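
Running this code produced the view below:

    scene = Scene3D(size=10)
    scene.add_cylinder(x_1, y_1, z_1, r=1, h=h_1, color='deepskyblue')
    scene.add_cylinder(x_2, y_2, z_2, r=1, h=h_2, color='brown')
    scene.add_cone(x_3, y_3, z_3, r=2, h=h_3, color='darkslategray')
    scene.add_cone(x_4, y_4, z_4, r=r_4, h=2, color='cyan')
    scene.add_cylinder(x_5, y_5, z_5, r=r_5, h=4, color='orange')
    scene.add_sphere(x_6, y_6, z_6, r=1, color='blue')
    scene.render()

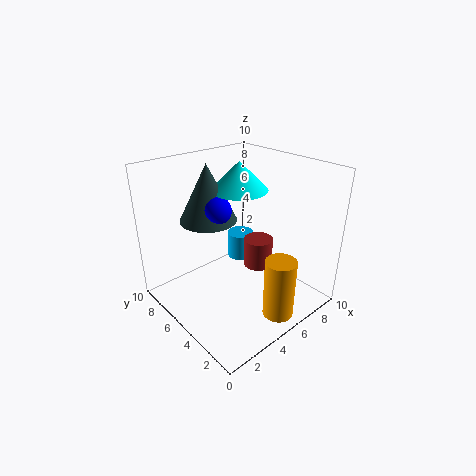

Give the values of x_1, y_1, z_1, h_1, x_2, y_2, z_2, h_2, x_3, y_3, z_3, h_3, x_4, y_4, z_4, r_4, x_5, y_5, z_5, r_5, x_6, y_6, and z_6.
x_1 = 7, y_1 = 7, z_1 = 2, h_1 = 2, x_2 = 6, y_2 = 4, z_2 = 3, h_2 = 2, x_3 = 4, y_3 = 7, z_3 = 6, h_3 = 4, x_4 = 6, y_4 = 6, z_4 = 8, r_4 = 2, x_5 = 5, y_5 = 1, z_5 = 1, r_5 = 1, x_6 = 4, y_6 = 6, z_6 = 7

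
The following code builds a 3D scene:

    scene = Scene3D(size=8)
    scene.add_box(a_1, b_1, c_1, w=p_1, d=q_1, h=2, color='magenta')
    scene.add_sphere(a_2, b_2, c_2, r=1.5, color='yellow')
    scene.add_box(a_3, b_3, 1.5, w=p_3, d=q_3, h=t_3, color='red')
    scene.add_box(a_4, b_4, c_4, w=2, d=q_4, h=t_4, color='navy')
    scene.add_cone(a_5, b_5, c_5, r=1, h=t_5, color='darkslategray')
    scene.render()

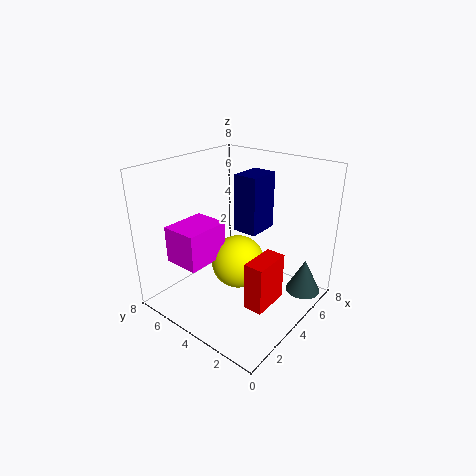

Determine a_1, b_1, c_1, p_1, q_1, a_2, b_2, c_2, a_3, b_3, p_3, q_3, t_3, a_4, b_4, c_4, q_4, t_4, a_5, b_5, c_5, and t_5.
a_1 = 1, b_1 = 4.5, c_1 = 3, p_1 = 2.5, q_1 = 2, a_2 = 4, b_2 = 4, c_2 = 2.5, a_3 = 2, b_3 = 1, p_3 = 2, q_3 = 1, t_3 = 2.5, a_4 = 5.5, b_4 = 4, c_4 = 3.5, q_4 = 1.5, t_4 = 3.5, a_5 = 6.5, b_5 = 1, c_5 = 0.5, t_5 = 2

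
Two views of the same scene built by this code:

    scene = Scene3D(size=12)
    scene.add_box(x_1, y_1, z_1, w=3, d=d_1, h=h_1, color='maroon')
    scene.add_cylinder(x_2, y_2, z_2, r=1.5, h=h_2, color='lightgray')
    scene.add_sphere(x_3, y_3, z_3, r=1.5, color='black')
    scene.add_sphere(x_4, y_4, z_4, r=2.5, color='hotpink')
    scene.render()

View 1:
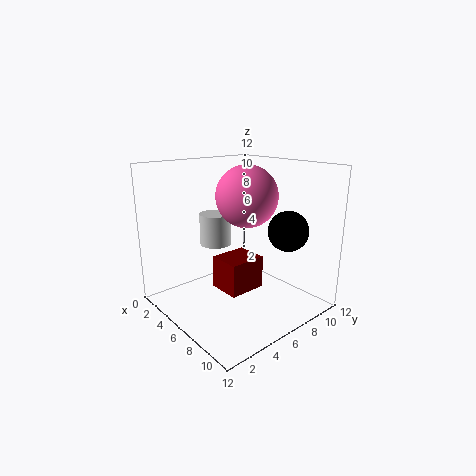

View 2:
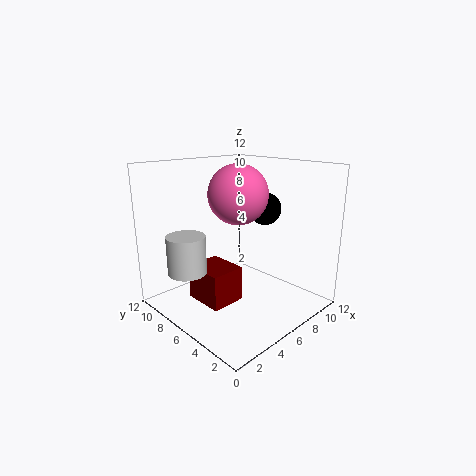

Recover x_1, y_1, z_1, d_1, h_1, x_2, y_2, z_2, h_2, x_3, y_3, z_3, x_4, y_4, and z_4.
x_1 = 3; y_1 = 5.5; z_1 = 0.5; d_1 = 3.5; h_1 = 3; x_2 = 1.5; y_2 = 7; z_2 = 4; h_2 = 3; x_3 = 10.5; y_3 = 7; z_3 = 7.5; x_4 = 6.5; y_4 = 6.5; z_4 = 9.5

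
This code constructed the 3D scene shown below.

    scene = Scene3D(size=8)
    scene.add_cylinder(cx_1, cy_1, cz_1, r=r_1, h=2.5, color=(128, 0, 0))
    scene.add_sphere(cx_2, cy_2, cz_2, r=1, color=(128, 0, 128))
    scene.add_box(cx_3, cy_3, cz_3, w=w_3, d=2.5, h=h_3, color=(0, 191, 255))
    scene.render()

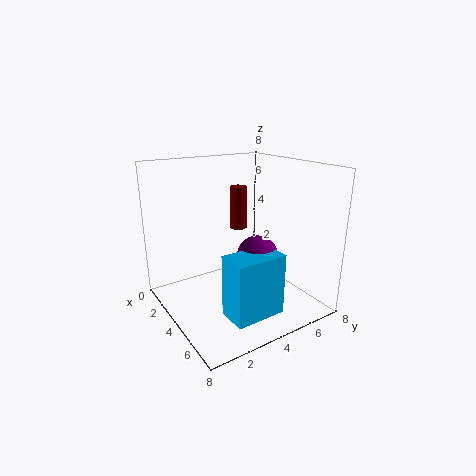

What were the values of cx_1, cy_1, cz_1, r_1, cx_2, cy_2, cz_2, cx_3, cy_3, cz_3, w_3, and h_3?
cx_1 = 2.5; cy_1 = 5; cz_1 = 4; r_1 = 0.5; cx_2 = 6.5; cy_2 = 3.5; cz_2 = 4; cx_3 = 6.5; cy_3 = 1.5; cz_3 = 1.5; w_3 = 1.5; h_3 = 3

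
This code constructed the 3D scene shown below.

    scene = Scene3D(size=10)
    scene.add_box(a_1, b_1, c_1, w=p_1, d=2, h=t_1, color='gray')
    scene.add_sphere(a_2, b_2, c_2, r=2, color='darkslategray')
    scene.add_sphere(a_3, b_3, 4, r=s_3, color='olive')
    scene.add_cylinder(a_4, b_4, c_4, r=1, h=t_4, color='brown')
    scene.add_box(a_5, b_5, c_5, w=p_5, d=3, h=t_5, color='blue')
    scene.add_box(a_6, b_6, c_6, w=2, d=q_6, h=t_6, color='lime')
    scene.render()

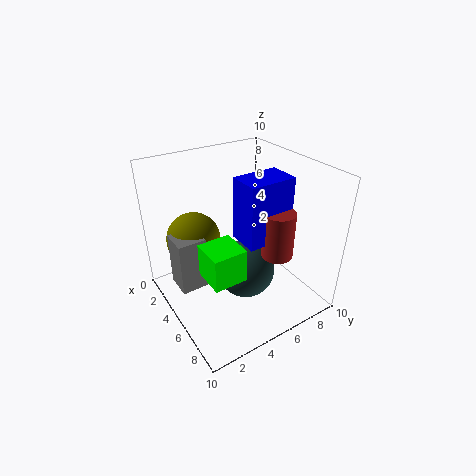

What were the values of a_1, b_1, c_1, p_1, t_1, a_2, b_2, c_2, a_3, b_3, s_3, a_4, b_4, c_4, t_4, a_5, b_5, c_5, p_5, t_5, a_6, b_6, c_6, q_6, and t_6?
a_1 = 2
b_1 = 1
c_1 = 1
p_1 = 2
t_1 = 4
a_2 = 6
b_2 = 5
c_2 = 3
a_3 = 2
b_3 = 3
s_3 = 2
a_4 = 8
b_4 = 6
c_4 = 5
t_4 = 3
a_5 = 6
b_5 = 4
c_5 = 6
p_5 = 2
t_5 = 4
a_6 = 7
b_6 = 1
c_6 = 5
q_6 = 2
t_6 = 2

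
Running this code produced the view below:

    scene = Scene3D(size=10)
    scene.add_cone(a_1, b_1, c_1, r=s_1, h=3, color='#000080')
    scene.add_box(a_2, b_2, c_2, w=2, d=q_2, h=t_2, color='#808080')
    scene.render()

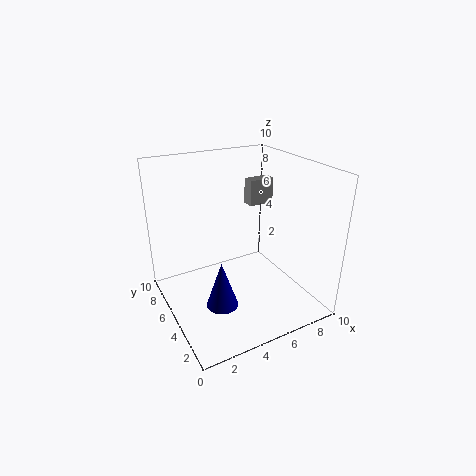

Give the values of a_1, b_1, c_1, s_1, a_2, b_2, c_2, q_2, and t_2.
a_1 = 2.5
b_1 = 2.5
c_1 = 2
s_1 = 1
a_2 = 7.5
b_2 = 7.5
c_2 = 6
q_2 = 1
t_2 = 2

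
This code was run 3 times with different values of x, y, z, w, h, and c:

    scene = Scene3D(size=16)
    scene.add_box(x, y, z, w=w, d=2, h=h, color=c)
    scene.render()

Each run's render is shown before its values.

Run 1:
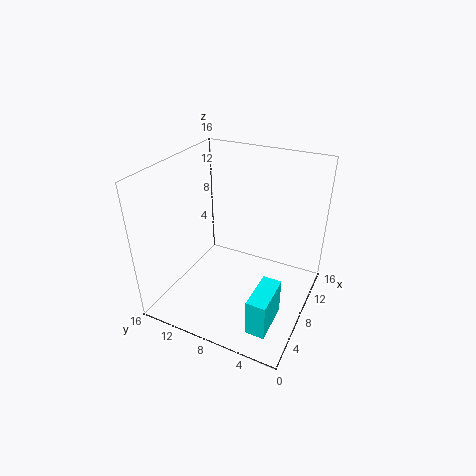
x = 1.5; y = 2; z = 1.5; w = 4.5; h = 4; c = 'cyan'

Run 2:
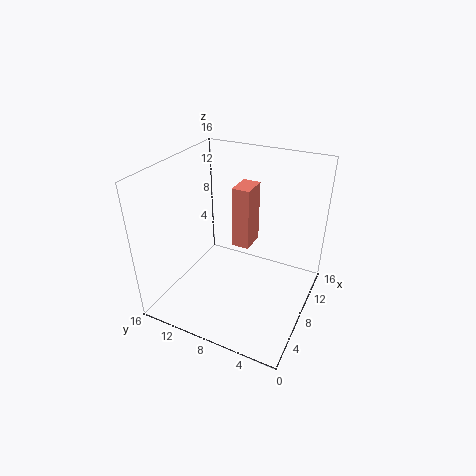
x = 8.5; y = 7; z = 6.5; w = 3; h = 7; c = 'salmon'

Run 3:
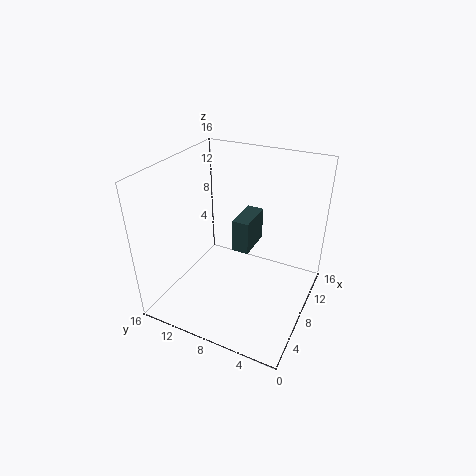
x = 9.5; y = 7.5; z = 5; w = 4.5; h = 4; c = 'darkslategray'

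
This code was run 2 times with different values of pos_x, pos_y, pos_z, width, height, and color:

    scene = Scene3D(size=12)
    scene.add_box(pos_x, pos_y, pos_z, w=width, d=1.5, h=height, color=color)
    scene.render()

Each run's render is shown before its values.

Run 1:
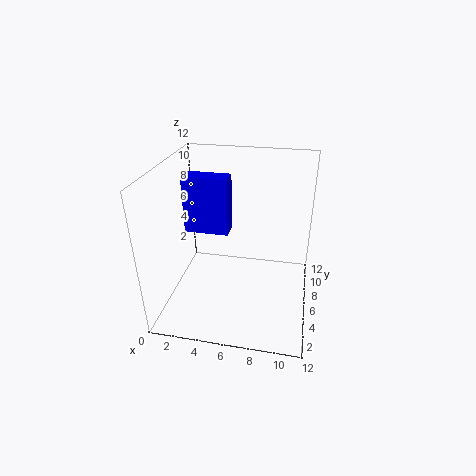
pos_x = 2
pos_y = 4.5
pos_z = 7
width = 3.5
height = 4.5
color = 'blue'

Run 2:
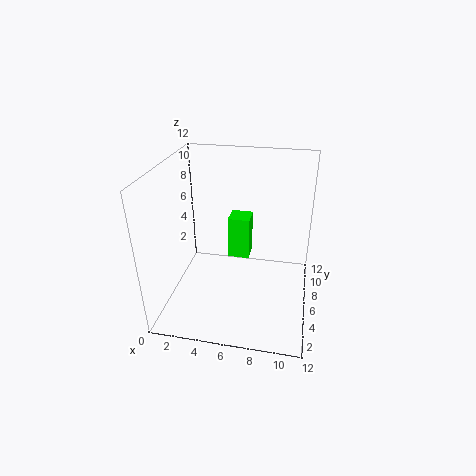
pos_x = 6
pos_y = 2.5
pos_z = 6.5
width = 1.5
height = 3
color = 'lime'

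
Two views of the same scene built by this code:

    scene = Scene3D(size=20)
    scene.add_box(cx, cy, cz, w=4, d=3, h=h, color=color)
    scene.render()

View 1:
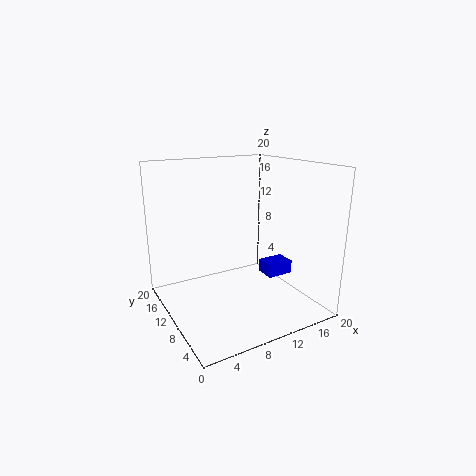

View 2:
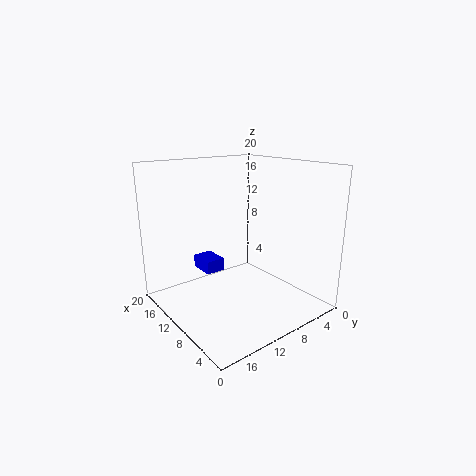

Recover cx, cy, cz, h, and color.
cx = 15; cy = 9; cz = 3; h = 2; color = 'blue'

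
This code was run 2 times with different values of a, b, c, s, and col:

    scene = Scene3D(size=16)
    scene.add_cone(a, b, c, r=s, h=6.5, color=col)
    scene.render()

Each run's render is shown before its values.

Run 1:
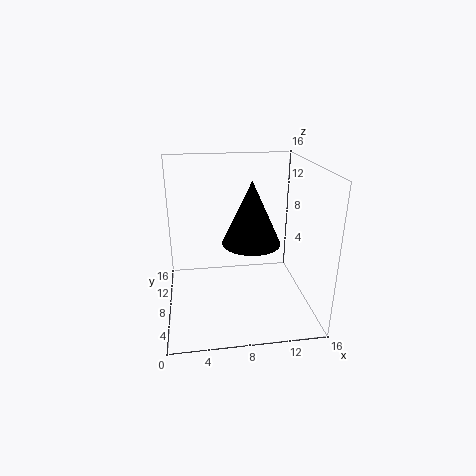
a = 9, b = 5.5, c = 8.5, s = 3, col = 'black'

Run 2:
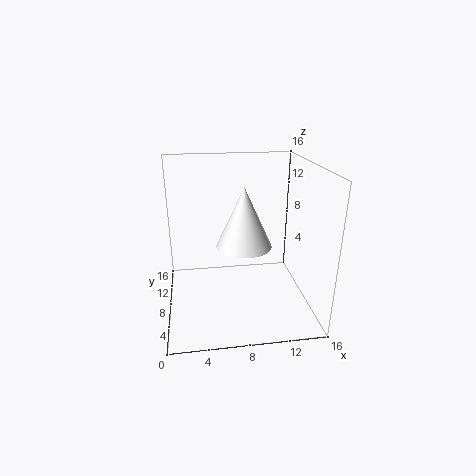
a = 8.5, b = 7, c = 7.5, s = 3, col = 'white'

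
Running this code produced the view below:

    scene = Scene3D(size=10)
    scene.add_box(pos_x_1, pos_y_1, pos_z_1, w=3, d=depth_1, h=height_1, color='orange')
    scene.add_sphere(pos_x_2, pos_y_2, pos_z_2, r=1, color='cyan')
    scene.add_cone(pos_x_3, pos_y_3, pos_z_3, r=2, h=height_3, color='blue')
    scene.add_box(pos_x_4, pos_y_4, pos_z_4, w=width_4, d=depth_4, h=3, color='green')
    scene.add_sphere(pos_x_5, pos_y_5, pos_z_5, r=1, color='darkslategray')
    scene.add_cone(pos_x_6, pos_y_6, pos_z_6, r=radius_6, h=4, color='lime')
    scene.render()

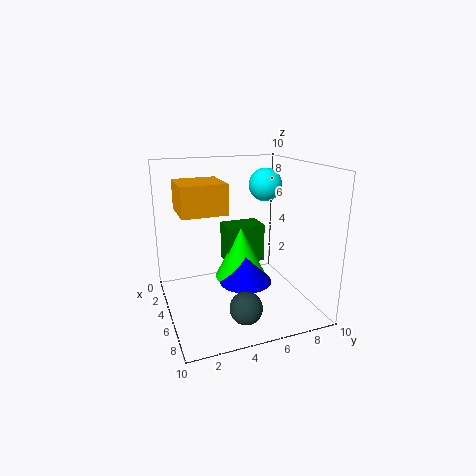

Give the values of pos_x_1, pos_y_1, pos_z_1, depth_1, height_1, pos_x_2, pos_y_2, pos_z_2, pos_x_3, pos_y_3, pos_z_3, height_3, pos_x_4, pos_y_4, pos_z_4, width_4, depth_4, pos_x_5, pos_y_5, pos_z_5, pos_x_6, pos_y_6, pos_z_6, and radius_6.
pos_x_1 = 3; pos_y_1 = 1; pos_z_1 = 7; depth_1 = 3; height_1 = 2; pos_x_2 = 7; pos_y_2 = 6; pos_z_2 = 9; pos_x_3 = 4; pos_y_3 = 6; pos_z_3 = 1; height_3 = 2; pos_x_4 = 1; pos_y_4 = 5; pos_z_4 = 2; width_4 = 2; depth_4 = 3; pos_x_5 = 9; pos_y_5 = 4; pos_z_5 = 2; pos_x_6 = 3; pos_y_6 = 6; pos_z_6 = 1; radius_6 = 2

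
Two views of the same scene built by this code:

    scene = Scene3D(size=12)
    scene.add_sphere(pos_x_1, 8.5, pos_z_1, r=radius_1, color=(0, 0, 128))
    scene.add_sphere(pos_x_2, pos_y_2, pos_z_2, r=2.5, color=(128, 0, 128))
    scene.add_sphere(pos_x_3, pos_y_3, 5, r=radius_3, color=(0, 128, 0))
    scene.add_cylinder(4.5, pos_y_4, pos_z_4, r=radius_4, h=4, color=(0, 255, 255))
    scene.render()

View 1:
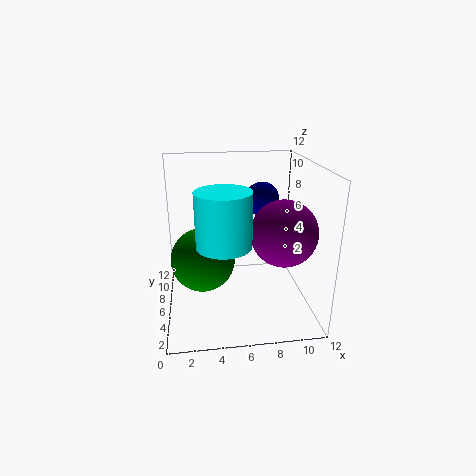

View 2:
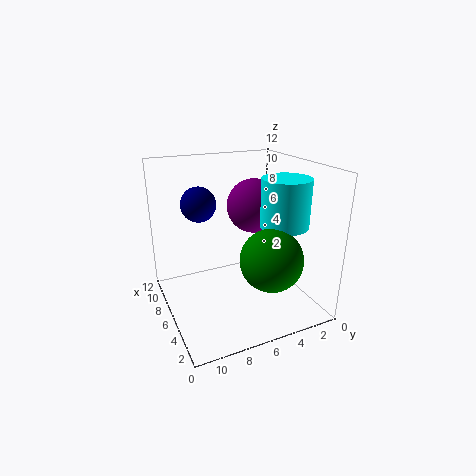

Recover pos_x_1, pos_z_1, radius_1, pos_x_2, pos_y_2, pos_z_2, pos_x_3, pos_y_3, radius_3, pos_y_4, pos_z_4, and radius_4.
pos_x_1 = 8.5; pos_z_1 = 8.5; radius_1 = 1.5; pos_x_2 = 9; pos_y_2 = 3; pos_z_2 = 7.5; pos_x_3 = 3; pos_y_3 = 4.5; radius_3 = 2.5; pos_y_4 = 2.5; pos_z_4 = 7; radius_4 = 2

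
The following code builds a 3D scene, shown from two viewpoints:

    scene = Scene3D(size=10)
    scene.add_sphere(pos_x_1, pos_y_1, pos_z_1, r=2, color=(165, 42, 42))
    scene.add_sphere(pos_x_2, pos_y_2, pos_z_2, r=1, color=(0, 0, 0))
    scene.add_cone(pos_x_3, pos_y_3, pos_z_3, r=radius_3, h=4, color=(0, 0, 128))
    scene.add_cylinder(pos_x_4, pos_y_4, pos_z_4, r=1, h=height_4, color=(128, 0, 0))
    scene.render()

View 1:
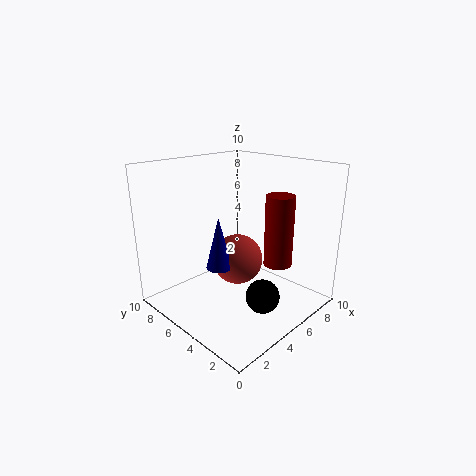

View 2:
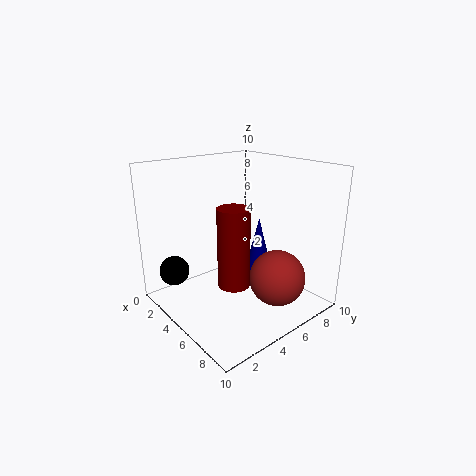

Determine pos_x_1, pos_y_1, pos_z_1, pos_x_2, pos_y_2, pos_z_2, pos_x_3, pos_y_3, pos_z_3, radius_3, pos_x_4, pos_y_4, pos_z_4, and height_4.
pos_x_1 = 7
pos_y_1 = 7
pos_z_1 = 2
pos_x_2 = 3
pos_y_2 = 1
pos_z_2 = 3
pos_x_3 = 5
pos_y_3 = 7
pos_z_3 = 2
radius_3 = 1
pos_x_4 = 7
pos_y_4 = 3
pos_z_4 = 3
height_4 = 5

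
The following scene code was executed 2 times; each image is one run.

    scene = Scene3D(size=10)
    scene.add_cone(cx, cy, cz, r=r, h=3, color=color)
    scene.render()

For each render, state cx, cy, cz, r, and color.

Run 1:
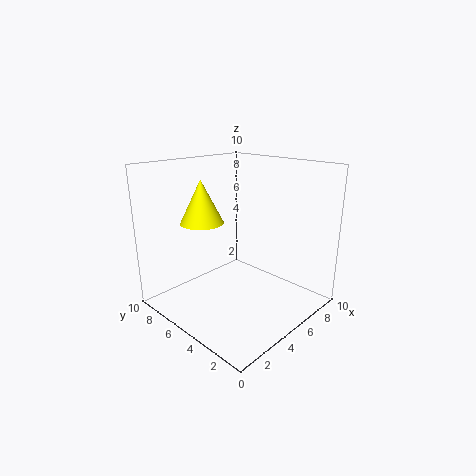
cx = 3.5
cy = 7
cz = 6
r = 1.5
color = 'yellow'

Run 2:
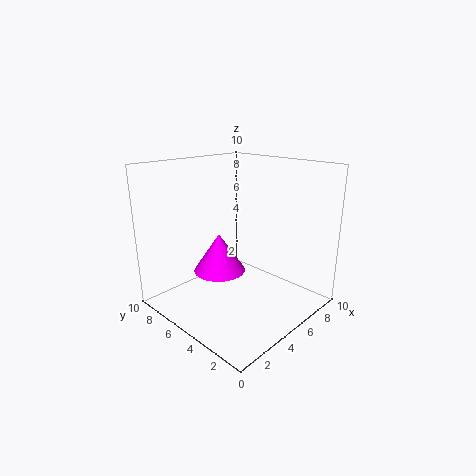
cx = 5.5
cy = 7.5
cz = 1.5
r = 2
color = 'magenta'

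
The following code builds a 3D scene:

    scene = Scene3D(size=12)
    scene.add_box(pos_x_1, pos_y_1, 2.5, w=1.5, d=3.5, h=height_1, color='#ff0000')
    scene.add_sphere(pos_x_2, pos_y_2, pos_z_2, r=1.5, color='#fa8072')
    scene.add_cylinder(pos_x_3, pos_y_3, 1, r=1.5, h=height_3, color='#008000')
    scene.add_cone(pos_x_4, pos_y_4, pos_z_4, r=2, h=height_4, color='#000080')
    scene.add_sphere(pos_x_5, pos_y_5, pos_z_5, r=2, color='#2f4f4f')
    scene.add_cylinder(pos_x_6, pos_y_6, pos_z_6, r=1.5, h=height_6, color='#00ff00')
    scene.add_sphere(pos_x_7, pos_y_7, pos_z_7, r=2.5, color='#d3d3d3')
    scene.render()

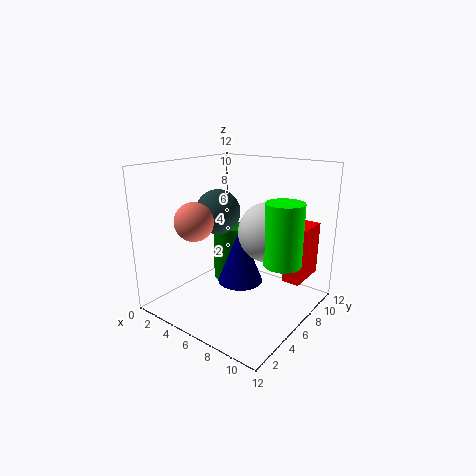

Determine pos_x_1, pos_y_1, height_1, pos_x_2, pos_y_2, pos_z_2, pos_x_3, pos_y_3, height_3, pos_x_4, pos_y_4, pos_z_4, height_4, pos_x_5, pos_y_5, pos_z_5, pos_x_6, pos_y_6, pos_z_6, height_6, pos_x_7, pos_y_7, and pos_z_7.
pos_x_1 = 9.5; pos_y_1 = 7.5; height_1 = 4.5; pos_x_2 = 4.5; pos_y_2 = 2.5; pos_z_2 = 8; pos_x_3 = 3.5; pos_y_3 = 8; height_3 = 5; pos_x_4 = 5.5; pos_y_4 = 7; pos_z_4 = 1.5; height_4 = 5; pos_x_5 = 3; pos_y_5 = 7; pos_z_5 = 7.5; pos_x_6 = 10; pos_y_6 = 6.5; pos_z_6 = 4.5; height_6 = 5; pos_x_7 = 8; pos_y_7 = 7.5; pos_z_7 = 6.5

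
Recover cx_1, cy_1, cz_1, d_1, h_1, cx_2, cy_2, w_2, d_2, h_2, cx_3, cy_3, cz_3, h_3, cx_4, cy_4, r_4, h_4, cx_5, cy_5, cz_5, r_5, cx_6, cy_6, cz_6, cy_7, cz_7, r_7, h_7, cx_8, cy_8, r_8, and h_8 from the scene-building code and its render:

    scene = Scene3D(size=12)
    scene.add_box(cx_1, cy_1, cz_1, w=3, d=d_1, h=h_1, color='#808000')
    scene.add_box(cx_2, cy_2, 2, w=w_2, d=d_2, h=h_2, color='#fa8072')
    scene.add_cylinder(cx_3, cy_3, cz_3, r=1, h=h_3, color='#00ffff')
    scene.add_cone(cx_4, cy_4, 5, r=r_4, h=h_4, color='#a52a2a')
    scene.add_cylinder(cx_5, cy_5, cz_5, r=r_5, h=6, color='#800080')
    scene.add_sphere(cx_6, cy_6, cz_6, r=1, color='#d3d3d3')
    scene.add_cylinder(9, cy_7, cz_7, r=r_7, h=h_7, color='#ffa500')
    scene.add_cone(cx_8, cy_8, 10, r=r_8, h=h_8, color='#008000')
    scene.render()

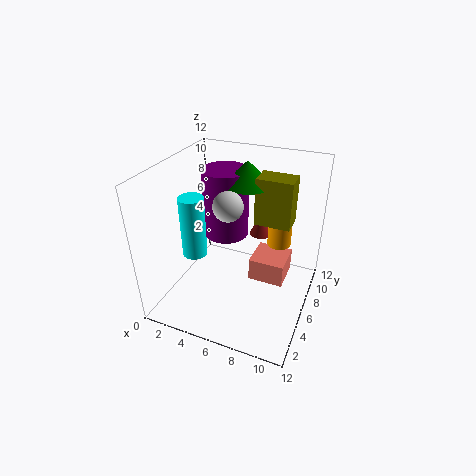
cx_1 = 7; cy_1 = 7; cz_1 = 7; d_1 = 2; h_1 = 4; cx_2 = 7; cy_2 = 6; w_2 = 3; d_2 = 3; h_2 = 2; cx_3 = 3; cy_3 = 4; cz_3 = 5; h_3 = 5; cx_4 = 7; cy_4 = 9; r_4 = 1; h_4 = 2; cx_5 = 4; cy_5 = 8; cz_5 = 5; r_5 = 2; cx_6 = 7; cy_6 = 2; cz_6 = 11; cy_7 = 8; cz_7 = 5; r_7 = 1; h_7 = 4; cx_8 = 6; cy_8 = 8; r_8 = 2; h_8 = 2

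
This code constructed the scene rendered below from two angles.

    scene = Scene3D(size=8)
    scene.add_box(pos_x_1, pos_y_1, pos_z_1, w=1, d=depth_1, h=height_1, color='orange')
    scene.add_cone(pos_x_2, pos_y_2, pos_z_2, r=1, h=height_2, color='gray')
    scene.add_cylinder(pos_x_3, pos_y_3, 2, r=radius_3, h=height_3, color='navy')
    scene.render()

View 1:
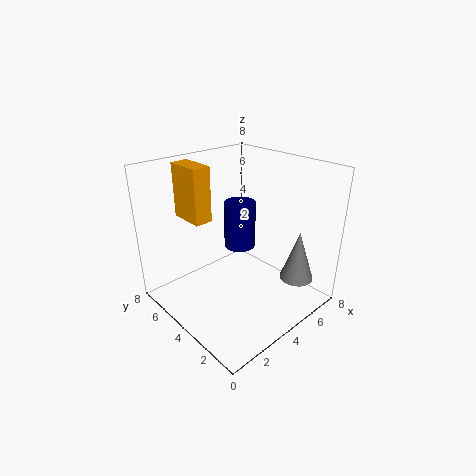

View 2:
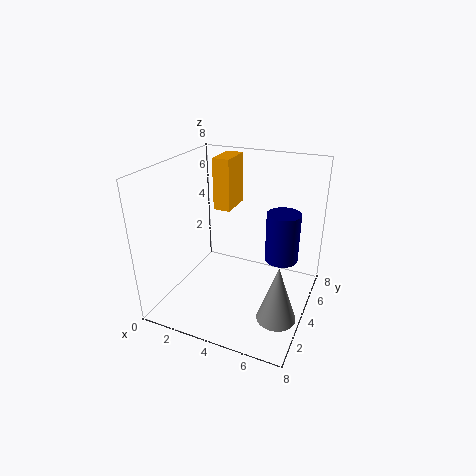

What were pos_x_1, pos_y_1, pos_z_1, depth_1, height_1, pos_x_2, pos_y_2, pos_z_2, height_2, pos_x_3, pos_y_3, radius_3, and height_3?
pos_x_1 = 2
pos_y_1 = 5
pos_z_1 = 5
depth_1 = 2
height_1 = 3
pos_x_2 = 7
pos_y_2 = 2
pos_z_2 = 1
height_2 = 3
pos_x_3 = 6
pos_y_3 = 6
radius_3 = 1
height_3 = 3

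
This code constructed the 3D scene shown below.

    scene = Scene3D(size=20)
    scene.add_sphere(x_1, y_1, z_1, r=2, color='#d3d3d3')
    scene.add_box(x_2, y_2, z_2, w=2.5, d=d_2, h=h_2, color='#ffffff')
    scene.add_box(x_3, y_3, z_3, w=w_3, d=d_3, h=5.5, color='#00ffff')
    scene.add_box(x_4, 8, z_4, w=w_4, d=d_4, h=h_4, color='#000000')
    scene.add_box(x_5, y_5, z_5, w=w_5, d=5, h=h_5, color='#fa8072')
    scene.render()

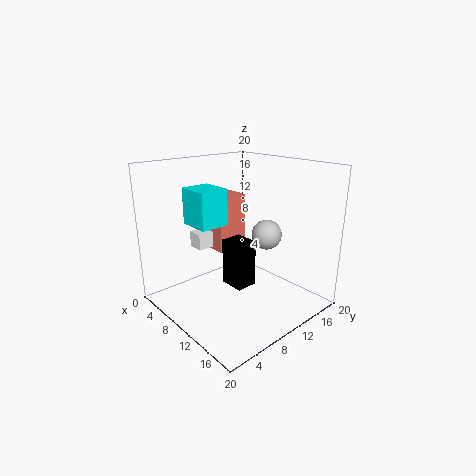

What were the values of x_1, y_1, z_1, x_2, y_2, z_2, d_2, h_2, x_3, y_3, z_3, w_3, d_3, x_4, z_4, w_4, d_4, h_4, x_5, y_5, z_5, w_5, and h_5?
x_1 = 13.5, y_1 = 12, z_1 = 11, x_2 = 1, y_2 = 8, z_2 = 6.5, d_2 = 6, h_2 = 2.5, x_3 = 1, y_3 = 7, z_3 = 10.5, w_3 = 5, d_3 = 4.5, x_4 = 9, z_4 = 3.5, w_4 = 3.5, d_4 = 3, h_4 = 6.5, x_5 = 1, y_5 = 10.5, z_5 = 6, w_5 = 4.5, h_5 = 8.5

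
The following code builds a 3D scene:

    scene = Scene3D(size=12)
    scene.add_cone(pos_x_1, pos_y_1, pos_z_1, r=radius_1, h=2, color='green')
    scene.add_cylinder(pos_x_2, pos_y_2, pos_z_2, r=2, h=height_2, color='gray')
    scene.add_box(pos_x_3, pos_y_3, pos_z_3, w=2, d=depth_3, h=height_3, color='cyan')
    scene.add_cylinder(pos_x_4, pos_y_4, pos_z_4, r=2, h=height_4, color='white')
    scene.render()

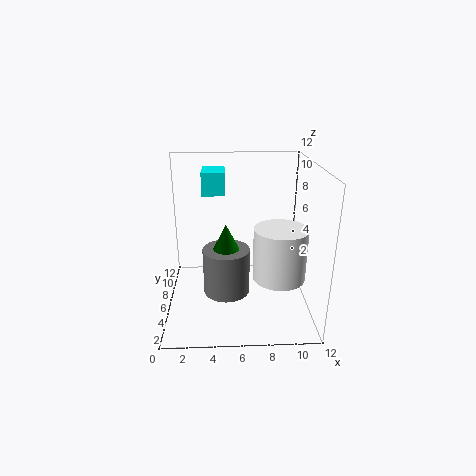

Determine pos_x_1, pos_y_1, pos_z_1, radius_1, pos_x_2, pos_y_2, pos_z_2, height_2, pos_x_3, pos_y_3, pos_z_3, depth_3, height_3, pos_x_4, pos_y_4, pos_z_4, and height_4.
pos_x_1 = 5
pos_y_1 = 4
pos_z_1 = 6
radius_1 = 1
pos_x_2 = 5
pos_y_2 = 6
pos_z_2 = 1
height_2 = 4
pos_x_3 = 3
pos_y_3 = 8
pos_z_3 = 9
depth_3 = 3
height_3 = 2
pos_x_4 = 9
pos_y_4 = 3
pos_z_4 = 4
height_4 = 4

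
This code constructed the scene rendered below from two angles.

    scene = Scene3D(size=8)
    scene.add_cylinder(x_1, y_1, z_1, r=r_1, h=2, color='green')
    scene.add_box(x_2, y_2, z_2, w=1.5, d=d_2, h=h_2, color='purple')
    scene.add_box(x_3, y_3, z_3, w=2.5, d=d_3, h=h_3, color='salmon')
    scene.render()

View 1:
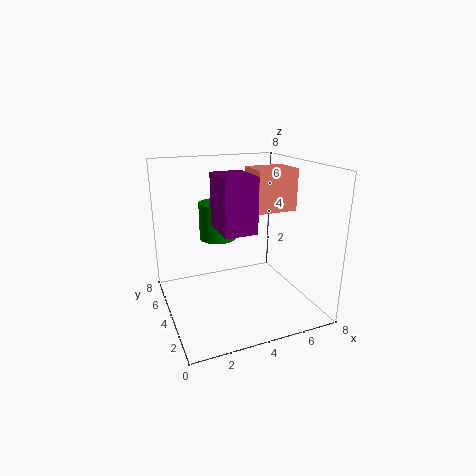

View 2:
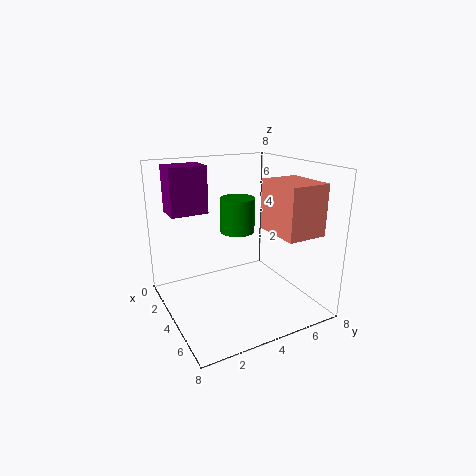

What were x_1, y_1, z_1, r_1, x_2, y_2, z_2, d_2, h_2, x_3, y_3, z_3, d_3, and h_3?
x_1 = 3, y_1 = 4.5, z_1 = 4, r_1 = 1, x_2 = 2, y_2 = 0.5, z_2 = 5.5, d_2 = 2, h_2 = 2.5, x_3 = 5.5, y_3 = 4.5, z_3 = 5, d_3 = 2, h_3 = 2.5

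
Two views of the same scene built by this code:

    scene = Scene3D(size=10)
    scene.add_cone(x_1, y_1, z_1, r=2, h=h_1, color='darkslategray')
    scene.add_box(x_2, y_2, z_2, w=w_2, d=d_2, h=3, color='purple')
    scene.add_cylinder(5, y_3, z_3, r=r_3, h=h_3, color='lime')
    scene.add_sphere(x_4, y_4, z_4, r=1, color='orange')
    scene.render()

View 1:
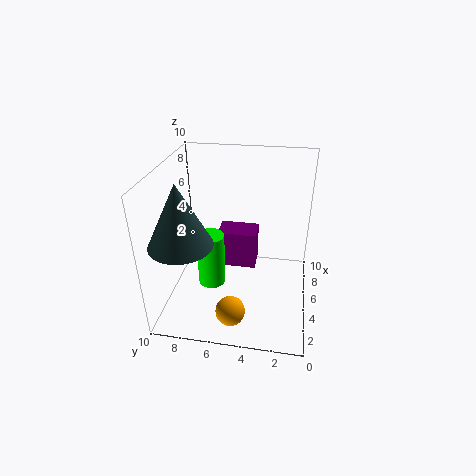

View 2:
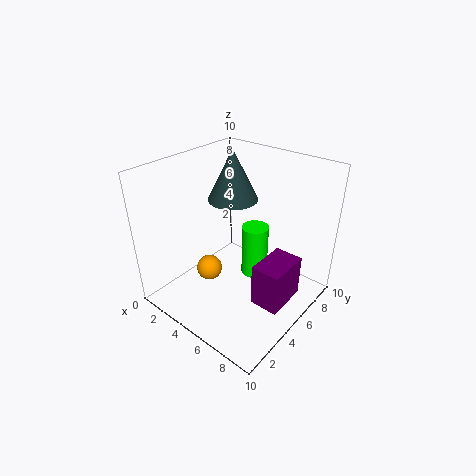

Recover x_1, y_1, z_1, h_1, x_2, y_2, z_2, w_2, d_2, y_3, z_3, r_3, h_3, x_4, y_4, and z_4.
x_1 = 2
y_1 = 8
z_1 = 6
h_1 = 4
x_2 = 7
y_2 = 4
z_2 = 1
w_2 = 2
d_2 = 3
y_3 = 7
z_3 = 1
r_3 = 1
h_3 = 4
x_4 = 2
y_4 = 5
z_4 = 1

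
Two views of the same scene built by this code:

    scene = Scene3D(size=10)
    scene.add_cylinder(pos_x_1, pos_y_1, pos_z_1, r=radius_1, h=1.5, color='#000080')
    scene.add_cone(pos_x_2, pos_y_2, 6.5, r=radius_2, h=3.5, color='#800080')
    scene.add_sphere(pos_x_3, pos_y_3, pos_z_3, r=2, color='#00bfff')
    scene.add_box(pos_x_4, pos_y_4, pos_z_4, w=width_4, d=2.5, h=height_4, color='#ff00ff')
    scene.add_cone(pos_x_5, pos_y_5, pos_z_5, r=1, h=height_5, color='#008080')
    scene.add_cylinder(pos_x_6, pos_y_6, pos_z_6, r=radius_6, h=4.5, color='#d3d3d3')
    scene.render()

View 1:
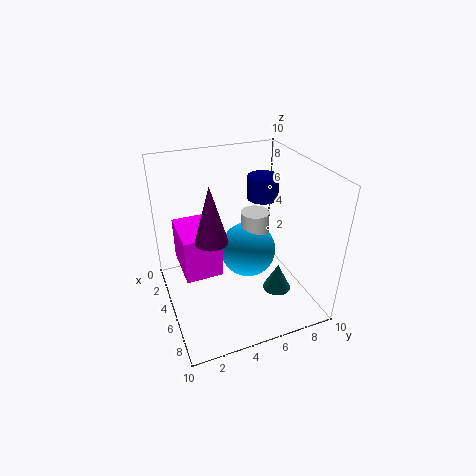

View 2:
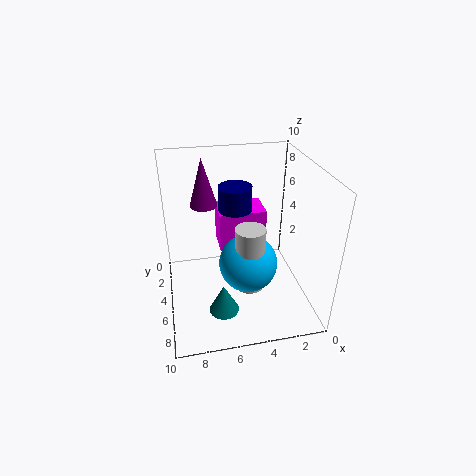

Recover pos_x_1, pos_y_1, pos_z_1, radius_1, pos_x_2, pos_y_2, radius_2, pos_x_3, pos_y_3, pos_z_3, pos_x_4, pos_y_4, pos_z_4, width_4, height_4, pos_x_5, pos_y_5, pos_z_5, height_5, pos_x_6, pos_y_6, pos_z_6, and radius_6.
pos_x_1 = 5.5
pos_y_1 = 6.5
pos_z_1 = 8
radius_1 = 1
pos_x_2 = 7
pos_y_2 = 2.5
radius_2 = 1
pos_x_3 = 4.5
pos_y_3 = 6
pos_z_3 = 3.5
pos_x_4 = 2.5
pos_y_4 = 1
pos_z_4 = 3
width_4 = 3.5
height_4 = 3
pos_x_5 = 6.5
pos_y_5 = 7.5
pos_z_5 = 1
height_5 = 2
pos_x_6 = 4.5
pos_y_6 = 6.5
pos_z_6 = 2
radius_6 = 1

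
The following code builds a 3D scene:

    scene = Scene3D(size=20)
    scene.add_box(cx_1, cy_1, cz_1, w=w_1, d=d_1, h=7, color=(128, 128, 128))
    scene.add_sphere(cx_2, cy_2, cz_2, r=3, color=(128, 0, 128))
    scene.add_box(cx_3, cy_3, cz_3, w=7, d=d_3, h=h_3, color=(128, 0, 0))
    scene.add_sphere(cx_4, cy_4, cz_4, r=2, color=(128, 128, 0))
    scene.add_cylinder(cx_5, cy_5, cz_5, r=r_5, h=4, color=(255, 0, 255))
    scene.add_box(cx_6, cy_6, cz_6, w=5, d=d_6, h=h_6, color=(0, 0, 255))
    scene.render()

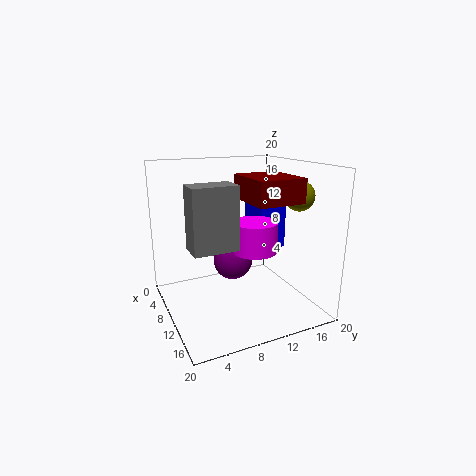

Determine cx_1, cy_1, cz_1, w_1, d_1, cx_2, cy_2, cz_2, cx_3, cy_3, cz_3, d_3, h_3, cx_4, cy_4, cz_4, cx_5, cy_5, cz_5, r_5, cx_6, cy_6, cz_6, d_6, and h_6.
cx_1 = 16
cy_1 = 1
cz_1 = 12
w_1 = 3
d_1 = 5
cx_2 = 6
cy_2 = 11
cz_2 = 5
cx_3 = 11
cy_3 = 9
cz_3 = 16
d_3 = 6
h_3 = 3
cx_4 = 14
cy_4 = 17
cz_4 = 16
cx_5 = 13
cy_5 = 11
cz_5 = 9
r_5 = 3
cx_6 = 6
cy_6 = 13
cz_6 = 8
d_6 = 4
h_6 = 6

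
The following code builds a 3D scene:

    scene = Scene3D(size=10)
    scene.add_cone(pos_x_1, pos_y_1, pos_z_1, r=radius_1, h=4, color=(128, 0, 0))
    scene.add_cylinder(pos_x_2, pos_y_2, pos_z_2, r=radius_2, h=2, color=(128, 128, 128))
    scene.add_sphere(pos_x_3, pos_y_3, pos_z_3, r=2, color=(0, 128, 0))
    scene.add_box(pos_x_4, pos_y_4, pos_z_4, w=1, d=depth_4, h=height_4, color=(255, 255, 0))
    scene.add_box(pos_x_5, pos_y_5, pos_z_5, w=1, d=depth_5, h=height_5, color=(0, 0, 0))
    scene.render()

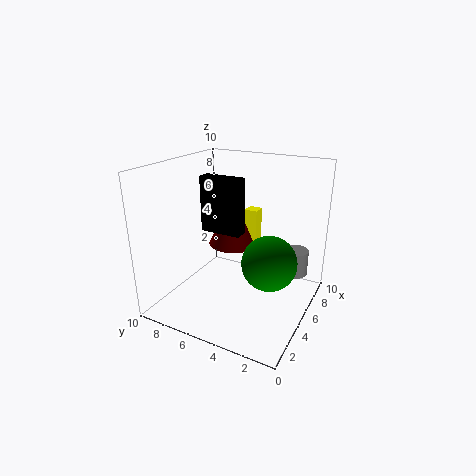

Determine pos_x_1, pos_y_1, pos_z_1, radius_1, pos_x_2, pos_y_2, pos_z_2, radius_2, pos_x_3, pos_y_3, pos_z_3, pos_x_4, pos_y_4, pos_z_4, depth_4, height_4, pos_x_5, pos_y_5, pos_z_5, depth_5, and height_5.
pos_x_1 = 8; pos_y_1 = 7; pos_z_1 = 3; radius_1 = 2; pos_x_2 = 9; pos_y_2 = 2; pos_z_2 = 1; radius_2 = 1; pos_x_3 = 6; pos_y_3 = 3; pos_z_3 = 3; pos_x_4 = 8; pos_y_4 = 5; pos_z_4 = 3; depth_4 = 1; height_4 = 3; pos_x_5 = 5; pos_y_5 = 5; pos_z_5 = 5; depth_5 = 3; height_5 = 4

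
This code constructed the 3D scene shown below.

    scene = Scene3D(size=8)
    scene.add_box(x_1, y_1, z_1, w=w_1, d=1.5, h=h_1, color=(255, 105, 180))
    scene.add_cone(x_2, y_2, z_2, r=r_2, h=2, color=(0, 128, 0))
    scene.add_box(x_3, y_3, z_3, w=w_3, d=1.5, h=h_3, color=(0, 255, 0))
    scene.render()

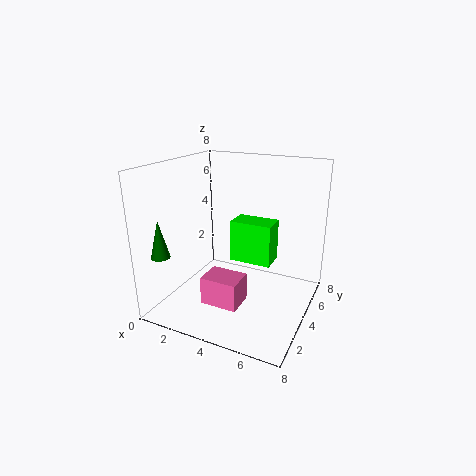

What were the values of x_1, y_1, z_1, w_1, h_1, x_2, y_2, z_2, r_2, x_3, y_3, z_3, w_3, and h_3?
x_1 = 3, y_1 = 1.5, z_1 = 1, w_1 = 2, h_1 = 1.5, x_2 = 1, y_2 = 1, z_2 = 3.5, r_2 = 0.5, x_3 = 3, y_3 = 5, z_3 = 2, w_3 = 2.5, h_3 = 2.5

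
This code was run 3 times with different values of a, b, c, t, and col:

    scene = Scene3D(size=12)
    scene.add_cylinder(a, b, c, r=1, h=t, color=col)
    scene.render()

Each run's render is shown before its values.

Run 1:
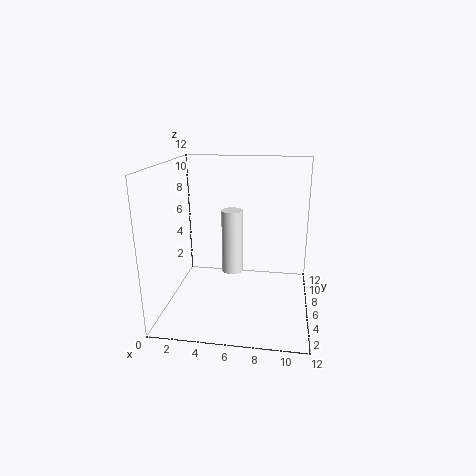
a = 5
b = 9
c = 1.5
t = 6
col = 'white'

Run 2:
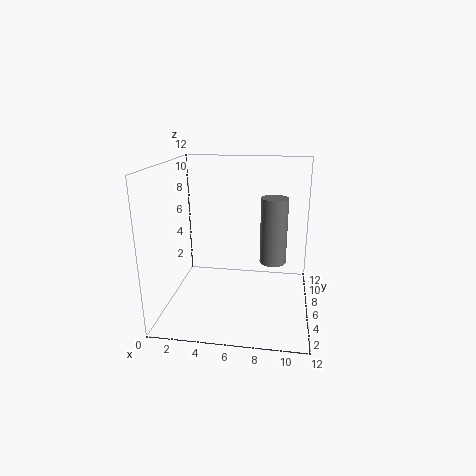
a = 9
b = 4
c = 5
t = 5
col = 'gray'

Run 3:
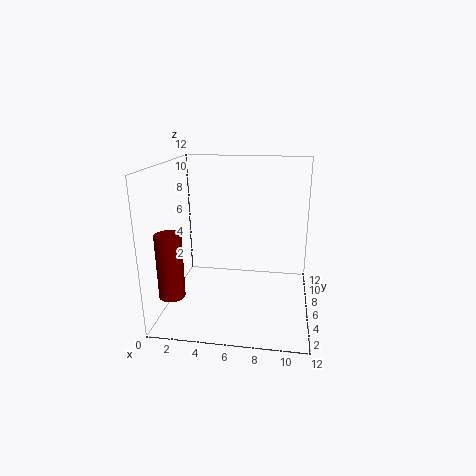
a = 1.5
b = 2
c = 2.5
t = 5
col = 'maroon'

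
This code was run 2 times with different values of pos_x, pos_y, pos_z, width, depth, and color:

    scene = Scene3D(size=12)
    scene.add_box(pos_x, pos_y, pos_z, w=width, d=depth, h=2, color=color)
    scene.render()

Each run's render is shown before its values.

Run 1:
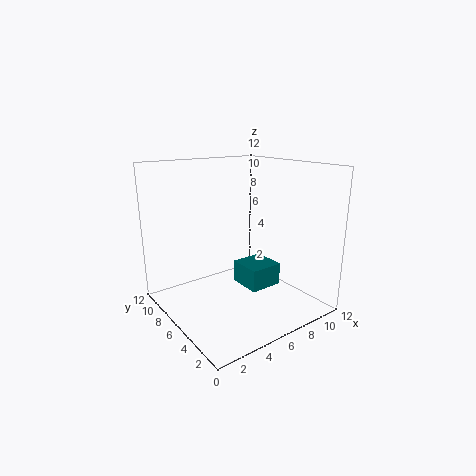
pos_x = 7
pos_y = 5
pos_z = 1
width = 3
depth = 3
color = 'teal'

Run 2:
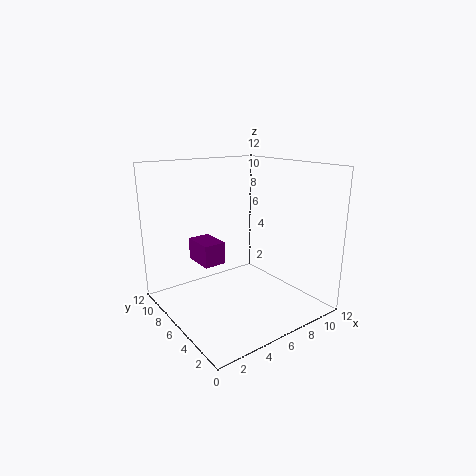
pos_x = 4
pos_y = 8
pos_z = 3
width = 2
depth = 3
color = 'purple'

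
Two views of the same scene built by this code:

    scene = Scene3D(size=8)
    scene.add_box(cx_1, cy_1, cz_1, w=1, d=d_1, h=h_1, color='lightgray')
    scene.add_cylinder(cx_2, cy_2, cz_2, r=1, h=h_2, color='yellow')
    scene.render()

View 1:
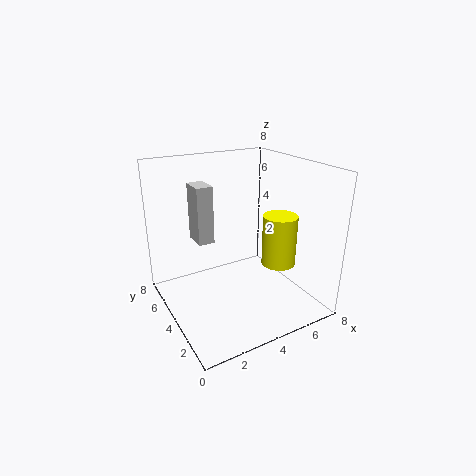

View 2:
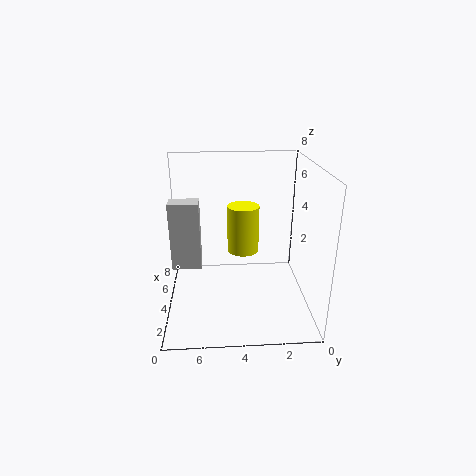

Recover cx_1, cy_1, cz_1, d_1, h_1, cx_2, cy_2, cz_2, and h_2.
cx_1 = 2.5; cy_1 = 6; cz_1 = 3; d_1 = 1.5; h_1 = 3.5; cx_2 = 6.5; cy_2 = 3.5; cz_2 = 2; h_2 = 3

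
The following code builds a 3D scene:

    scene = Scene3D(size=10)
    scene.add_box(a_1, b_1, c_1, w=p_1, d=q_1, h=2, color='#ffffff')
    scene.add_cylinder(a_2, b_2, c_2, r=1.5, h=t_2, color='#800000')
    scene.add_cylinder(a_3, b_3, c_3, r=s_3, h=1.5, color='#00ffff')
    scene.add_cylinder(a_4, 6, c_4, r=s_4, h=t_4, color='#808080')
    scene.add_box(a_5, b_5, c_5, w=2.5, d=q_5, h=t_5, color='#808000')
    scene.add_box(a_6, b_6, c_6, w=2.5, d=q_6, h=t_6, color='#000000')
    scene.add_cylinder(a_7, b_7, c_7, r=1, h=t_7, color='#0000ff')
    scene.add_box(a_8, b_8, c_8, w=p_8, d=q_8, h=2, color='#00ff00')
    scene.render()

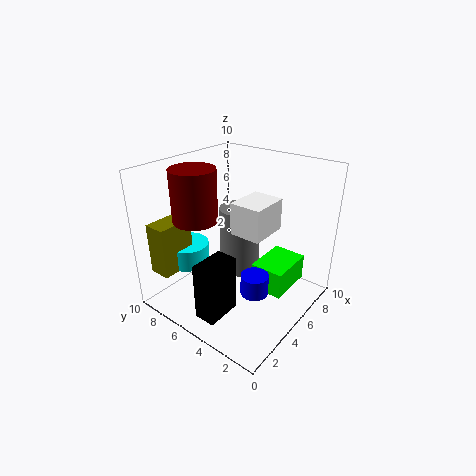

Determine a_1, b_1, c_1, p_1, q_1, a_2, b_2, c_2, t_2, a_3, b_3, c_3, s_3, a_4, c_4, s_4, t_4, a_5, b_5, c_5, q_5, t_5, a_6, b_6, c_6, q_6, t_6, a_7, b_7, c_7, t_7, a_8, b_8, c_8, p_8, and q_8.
a_1 = 3
b_1 = 2
c_1 = 6.5
p_1 = 2.5
q_1 = 2
a_2 = 3
b_2 = 7
c_2 = 6.5
t_2 = 3.5
a_3 = 3
b_3 = 8
c_3 = 3
s_3 = 1.5
a_4 = 6.5
c_4 = 1.5
s_4 = 1.5
t_4 = 5
a_5 = 0.5
b_5 = 7.5
c_5 = 3
q_5 = 1.5
t_5 = 3.5
a_6 = 1
b_6 = 4
c_6 = 0.5
q_6 = 1.5
t_6 = 4
a_7 = 5
b_7 = 3.5
c_7 = 1
t_7 = 1.5
a_8 = 6
b_8 = 2
c_8 = 0.5
p_8 = 3.5
q_8 = 2.5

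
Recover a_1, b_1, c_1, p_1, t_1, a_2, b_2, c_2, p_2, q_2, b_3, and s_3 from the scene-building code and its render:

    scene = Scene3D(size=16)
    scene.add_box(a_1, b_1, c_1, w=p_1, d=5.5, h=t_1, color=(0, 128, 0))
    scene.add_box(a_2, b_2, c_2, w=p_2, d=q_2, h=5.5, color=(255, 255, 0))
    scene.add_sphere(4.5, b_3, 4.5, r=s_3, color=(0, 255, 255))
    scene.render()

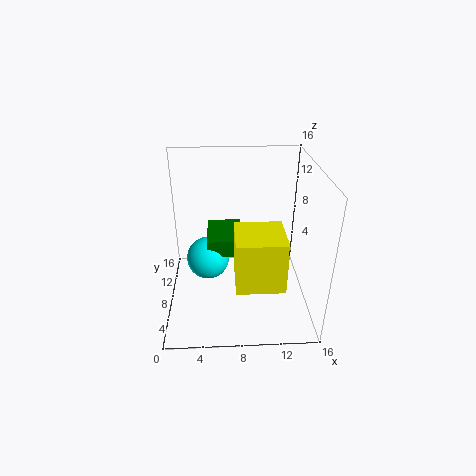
a_1 = 4.5
b_1 = 8
c_1 = 5.5
p_1 = 4
t_1 = 2
a_2 = 7.5
b_2 = 2
c_2 = 5
p_2 = 5
q_2 = 5
b_3 = 9.5
s_3 = 2.5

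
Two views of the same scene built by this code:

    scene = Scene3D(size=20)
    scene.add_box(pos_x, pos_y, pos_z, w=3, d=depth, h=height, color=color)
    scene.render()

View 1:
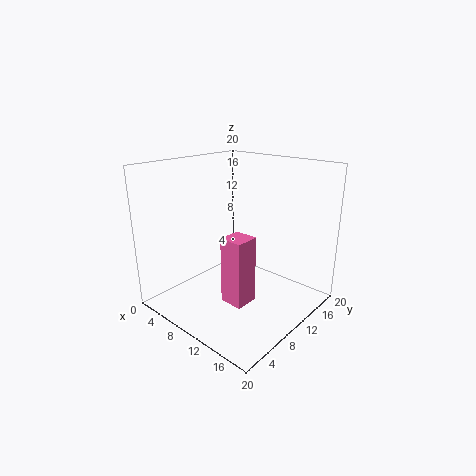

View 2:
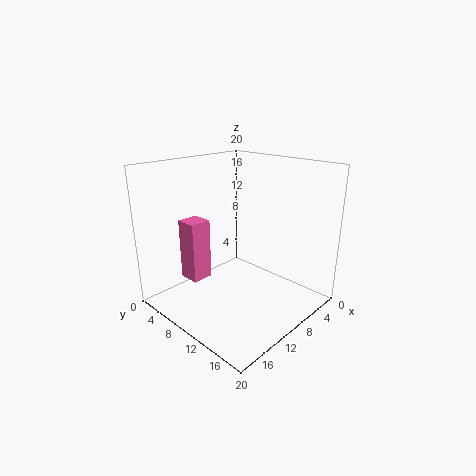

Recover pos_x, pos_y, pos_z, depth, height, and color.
pos_x = 12.5; pos_y = 4; pos_z = 4; depth = 3; height = 8.5; color = 'hotpink'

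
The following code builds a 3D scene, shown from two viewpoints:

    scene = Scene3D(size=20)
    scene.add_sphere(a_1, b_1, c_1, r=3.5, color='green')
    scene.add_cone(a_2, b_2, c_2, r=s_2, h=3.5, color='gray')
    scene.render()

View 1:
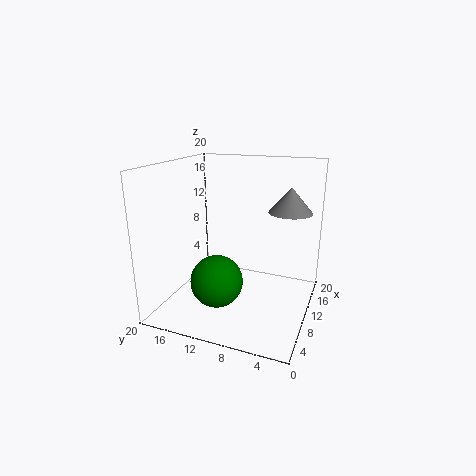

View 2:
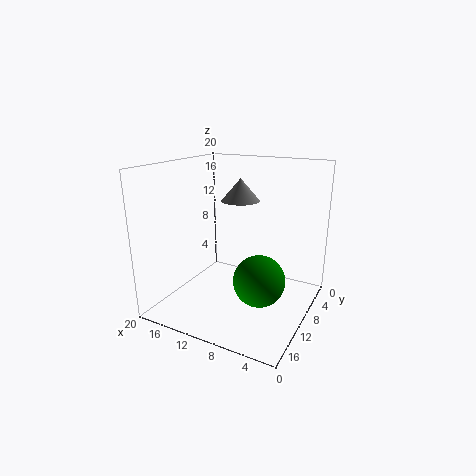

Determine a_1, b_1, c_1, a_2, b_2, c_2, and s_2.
a_1 = 6, b_1 = 11.5, c_1 = 5, a_2 = 13, b_2 = 3.5, c_2 = 13.5, s_2 = 3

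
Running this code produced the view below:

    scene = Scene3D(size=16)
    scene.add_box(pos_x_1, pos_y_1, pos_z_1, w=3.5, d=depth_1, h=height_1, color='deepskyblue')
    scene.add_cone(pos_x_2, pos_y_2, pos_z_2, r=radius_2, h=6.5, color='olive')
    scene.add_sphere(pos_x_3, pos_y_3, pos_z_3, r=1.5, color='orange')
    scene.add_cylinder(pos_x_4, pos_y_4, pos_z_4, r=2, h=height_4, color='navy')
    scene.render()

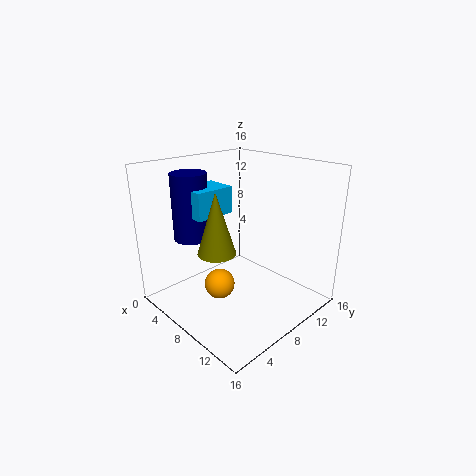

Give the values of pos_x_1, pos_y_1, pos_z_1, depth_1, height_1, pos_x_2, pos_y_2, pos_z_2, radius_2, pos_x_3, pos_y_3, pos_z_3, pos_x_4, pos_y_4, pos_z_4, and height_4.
pos_x_1 = 3; pos_y_1 = 4; pos_z_1 = 10.5; depth_1 = 4.5; height_1 = 3; pos_x_2 = 8.5; pos_y_2 = 4.5; pos_z_2 = 7.5; radius_2 = 2; pos_x_3 = 10; pos_y_3 = 3.5; pos_z_3 = 5; pos_x_4 = 3.5; pos_y_4 = 5; pos_z_4 = 7.5; height_4 = 7.5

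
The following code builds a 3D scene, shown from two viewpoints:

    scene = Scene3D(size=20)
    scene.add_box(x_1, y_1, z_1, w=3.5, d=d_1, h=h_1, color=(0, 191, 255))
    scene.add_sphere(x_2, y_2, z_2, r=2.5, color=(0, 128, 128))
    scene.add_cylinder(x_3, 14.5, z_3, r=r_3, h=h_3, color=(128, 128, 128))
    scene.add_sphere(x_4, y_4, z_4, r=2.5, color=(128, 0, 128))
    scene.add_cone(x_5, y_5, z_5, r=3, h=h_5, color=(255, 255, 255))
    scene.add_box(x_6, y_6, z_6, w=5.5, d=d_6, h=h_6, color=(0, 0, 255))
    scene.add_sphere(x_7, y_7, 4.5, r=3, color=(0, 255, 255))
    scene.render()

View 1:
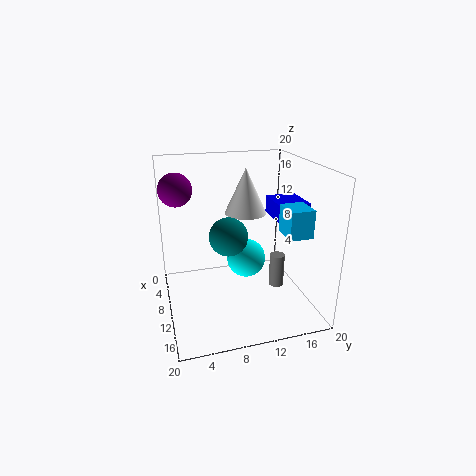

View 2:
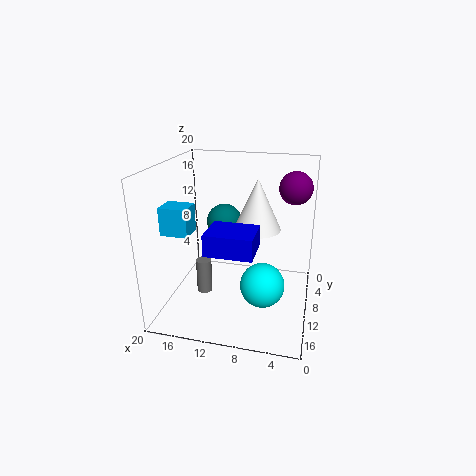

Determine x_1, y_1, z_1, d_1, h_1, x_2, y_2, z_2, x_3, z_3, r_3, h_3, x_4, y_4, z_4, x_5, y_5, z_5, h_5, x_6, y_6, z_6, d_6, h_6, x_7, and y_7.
x_1 = 14.5
y_1 = 14
z_1 = 12.5
d_1 = 3
h_1 = 3.5
x_2 = 12.5
y_2 = 8
z_2 = 11.5
x_3 = 13.5
z_3 = 4
r_3 = 1
h_3 = 4.5
x_4 = 3
y_4 = 2.5
z_4 = 15.5
x_5 = 7
y_5 = 12
z_5 = 12.5
h_5 = 6.5
x_6 = 6
y_6 = 15.5
z_6 = 12
d_6 = 4.5
h_6 = 2.5
x_7 = 6
y_7 = 12.5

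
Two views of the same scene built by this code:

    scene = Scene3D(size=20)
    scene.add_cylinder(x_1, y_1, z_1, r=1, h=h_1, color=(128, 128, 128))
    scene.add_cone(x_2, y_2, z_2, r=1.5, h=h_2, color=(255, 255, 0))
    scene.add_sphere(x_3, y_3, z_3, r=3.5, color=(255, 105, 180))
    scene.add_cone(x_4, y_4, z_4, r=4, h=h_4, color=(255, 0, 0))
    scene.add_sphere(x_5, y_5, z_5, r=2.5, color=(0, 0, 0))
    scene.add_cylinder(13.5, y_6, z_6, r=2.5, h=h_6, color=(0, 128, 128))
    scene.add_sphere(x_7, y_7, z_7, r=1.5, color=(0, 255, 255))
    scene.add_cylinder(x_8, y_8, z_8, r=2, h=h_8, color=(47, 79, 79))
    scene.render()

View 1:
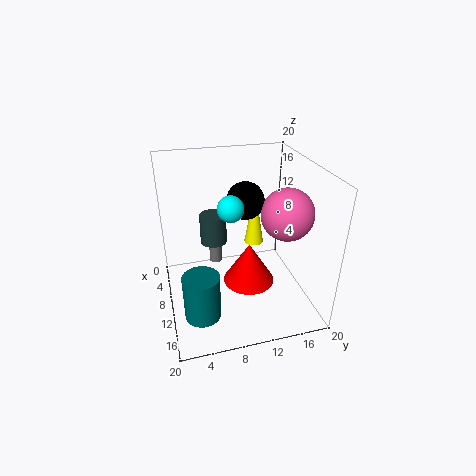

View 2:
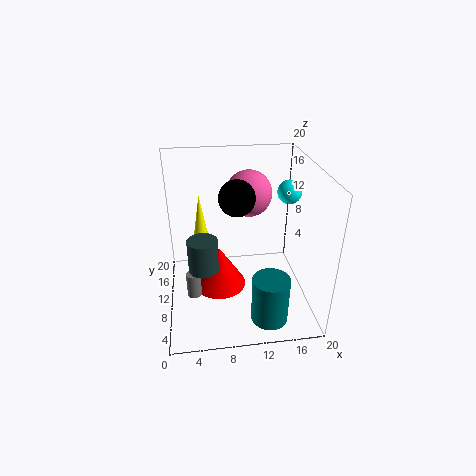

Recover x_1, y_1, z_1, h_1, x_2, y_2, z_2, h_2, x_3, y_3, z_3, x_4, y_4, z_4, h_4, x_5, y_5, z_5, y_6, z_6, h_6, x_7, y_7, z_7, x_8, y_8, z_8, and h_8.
x_1 = 3.5
y_1 = 8
z_1 = 2.5
h_1 = 3.5
x_2 = 5
y_2 = 14
z_2 = 6
h_2 = 9
x_3 = 12.5
y_3 = 16
z_3 = 14
x_4 = 7.5
y_4 = 12.5
z_4 = 0.5
h_4 = 6.5
x_5 = 10
y_5 = 11
z_5 = 15.5
y_6 = 4
z_6 = 0.5
h_6 = 6.5
x_7 = 16
y_7 = 7.5
z_7 = 17.5
x_8 = 5
y_8 = 7.5
z_8 = 7
h_8 = 4.5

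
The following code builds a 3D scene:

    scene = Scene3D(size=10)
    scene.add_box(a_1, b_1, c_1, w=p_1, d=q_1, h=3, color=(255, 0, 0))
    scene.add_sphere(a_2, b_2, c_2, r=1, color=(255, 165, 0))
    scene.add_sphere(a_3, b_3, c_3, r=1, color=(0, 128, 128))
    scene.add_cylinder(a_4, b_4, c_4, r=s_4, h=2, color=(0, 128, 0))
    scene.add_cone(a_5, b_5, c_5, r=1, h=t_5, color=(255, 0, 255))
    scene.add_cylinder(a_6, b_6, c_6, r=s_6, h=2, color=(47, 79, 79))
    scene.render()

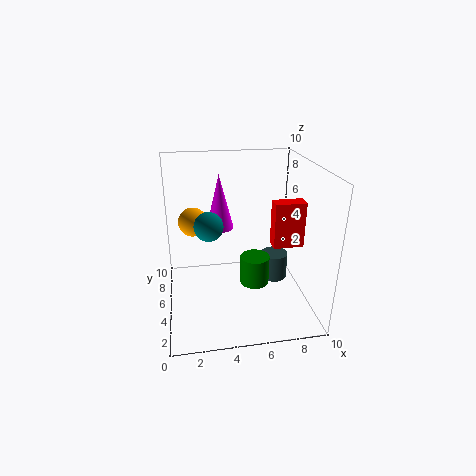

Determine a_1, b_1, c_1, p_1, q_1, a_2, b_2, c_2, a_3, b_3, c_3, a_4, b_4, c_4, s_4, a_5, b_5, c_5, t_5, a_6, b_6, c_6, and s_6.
a_1 = 7, b_1 = 3, c_1 = 5, p_1 = 2, q_1 = 1, a_2 = 2, b_2 = 6, c_2 = 6, a_3 = 3, b_3 = 5, c_3 = 6, a_4 = 6, b_4 = 4, c_4 = 2, s_4 = 1, a_5 = 4, b_5 = 7, c_5 = 5, t_5 = 4, a_6 = 8, b_6 = 6, c_6 = 1, s_6 = 1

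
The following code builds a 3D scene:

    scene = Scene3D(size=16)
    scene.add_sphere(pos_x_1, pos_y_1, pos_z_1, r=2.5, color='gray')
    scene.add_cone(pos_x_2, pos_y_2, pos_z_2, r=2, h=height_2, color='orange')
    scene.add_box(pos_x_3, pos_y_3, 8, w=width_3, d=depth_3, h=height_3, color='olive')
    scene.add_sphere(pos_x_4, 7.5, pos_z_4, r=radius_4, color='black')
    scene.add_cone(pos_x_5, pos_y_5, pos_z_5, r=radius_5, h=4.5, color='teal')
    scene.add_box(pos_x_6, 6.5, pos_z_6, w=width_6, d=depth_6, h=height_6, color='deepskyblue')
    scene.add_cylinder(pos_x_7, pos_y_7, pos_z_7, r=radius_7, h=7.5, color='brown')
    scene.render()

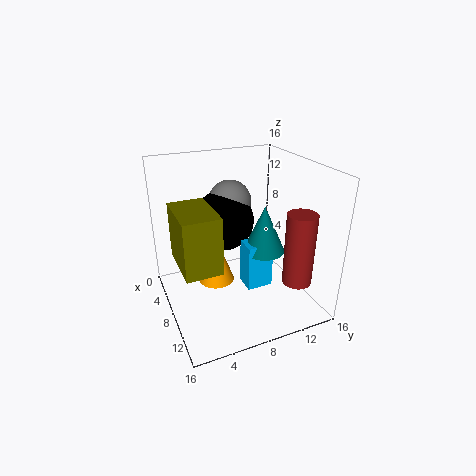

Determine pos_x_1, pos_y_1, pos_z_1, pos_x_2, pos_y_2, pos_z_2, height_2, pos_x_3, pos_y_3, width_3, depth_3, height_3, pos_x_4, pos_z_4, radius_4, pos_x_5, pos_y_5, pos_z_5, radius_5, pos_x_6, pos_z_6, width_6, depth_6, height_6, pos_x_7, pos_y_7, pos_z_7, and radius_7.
pos_x_1 = 4.5; pos_y_1 = 8.5; pos_z_1 = 11; pos_x_2 = 7.5; pos_y_2 = 5.5; pos_z_2 = 3; height_2 = 5.5; pos_x_3 = 8.5; pos_y_3 = 0.5; width_3 = 5.5; depth_3 = 3.5; height_3 = 5.5; pos_x_4 = 5; pos_z_4 = 9; radius_4 = 3.5; pos_x_5 = 13; pos_y_5 = 8.5; pos_z_5 = 9; radius_5 = 2; pos_x_6 = 12; pos_z_6 = 5.5; width_6 = 2; depth_6 = 2.5; height_6 = 4.5; pos_x_7 = 14; pos_y_7 = 12; pos_z_7 = 5; radius_7 = 1.5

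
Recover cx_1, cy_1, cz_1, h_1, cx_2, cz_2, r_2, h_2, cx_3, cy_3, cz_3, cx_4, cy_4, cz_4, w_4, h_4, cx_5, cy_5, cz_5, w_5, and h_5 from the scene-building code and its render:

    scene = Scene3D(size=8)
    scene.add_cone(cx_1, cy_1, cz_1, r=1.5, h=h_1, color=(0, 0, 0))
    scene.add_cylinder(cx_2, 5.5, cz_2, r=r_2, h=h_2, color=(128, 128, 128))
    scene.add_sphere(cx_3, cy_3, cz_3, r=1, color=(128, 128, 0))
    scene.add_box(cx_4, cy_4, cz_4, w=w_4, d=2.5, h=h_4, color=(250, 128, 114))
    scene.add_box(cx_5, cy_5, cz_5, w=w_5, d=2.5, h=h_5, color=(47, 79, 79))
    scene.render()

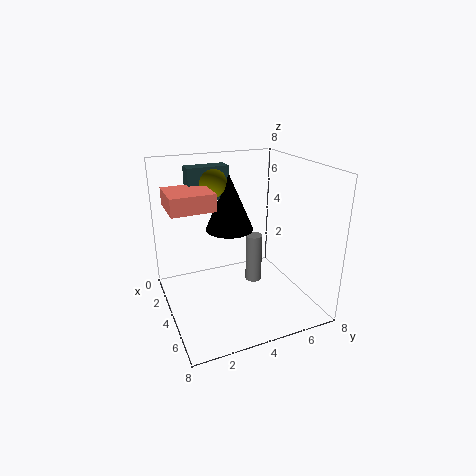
cx_1 = 1.5, cy_1 = 4.5, cz_1 = 3.5, h_1 = 3.5, cx_2 = 3, cz_2 = 0.5, r_2 = 0.5, h_2 = 3, cx_3 = 1, cy_3 = 3.5, cz_3 = 6.5, cx_4 = 1, cy_4 = 0.5, cz_4 = 5.5, w_4 = 2.5, h_4 = 1, cx_5 = 0.5, cy_5 = 2, cz_5 = 5.5, w_5 = 1, h_5 = 2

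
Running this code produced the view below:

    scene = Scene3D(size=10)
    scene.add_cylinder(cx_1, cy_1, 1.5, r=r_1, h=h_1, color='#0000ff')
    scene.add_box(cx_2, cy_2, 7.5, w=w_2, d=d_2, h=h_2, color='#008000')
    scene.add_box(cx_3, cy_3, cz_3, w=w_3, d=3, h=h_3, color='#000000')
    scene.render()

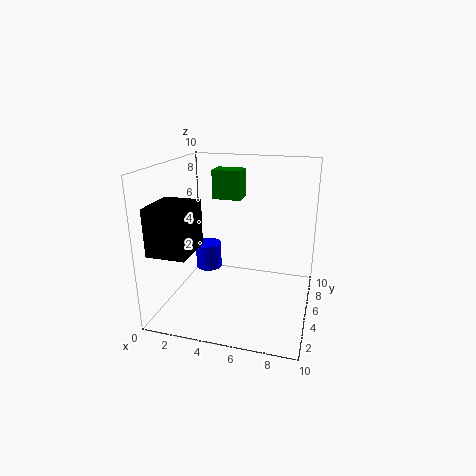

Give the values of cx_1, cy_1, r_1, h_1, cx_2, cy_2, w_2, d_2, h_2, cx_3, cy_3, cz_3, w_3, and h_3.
cx_1 = 2; cy_1 = 7; r_1 = 1; h_1 = 2; cx_2 = 3; cy_2 = 5.5; w_2 = 2; d_2 = 1.5; h_2 = 2; cx_3 = 0.5; cy_3 = 0.5; cz_3 = 5; w_3 = 2.5; h_3 = 3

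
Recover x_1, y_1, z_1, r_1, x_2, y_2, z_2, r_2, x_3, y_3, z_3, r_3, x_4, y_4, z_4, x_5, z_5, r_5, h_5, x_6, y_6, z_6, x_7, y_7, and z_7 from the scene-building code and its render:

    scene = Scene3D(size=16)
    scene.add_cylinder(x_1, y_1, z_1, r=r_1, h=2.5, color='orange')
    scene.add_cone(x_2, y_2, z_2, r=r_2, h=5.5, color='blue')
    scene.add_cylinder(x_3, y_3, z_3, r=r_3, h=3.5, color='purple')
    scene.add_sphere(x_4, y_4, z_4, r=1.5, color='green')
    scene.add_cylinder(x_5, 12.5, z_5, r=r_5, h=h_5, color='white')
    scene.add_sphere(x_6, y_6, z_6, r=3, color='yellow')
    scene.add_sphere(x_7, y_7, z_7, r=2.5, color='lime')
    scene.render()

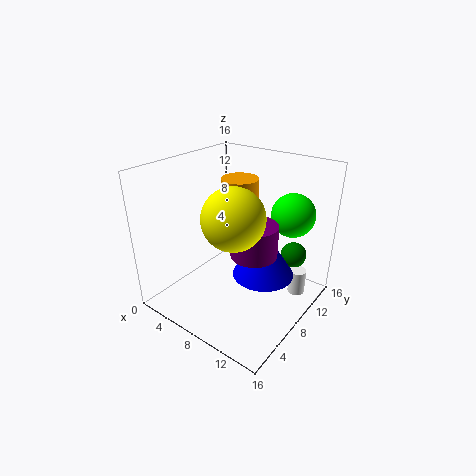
x_1 = 7.5, y_1 = 9, z_1 = 12, r_1 = 2, x_2 = 10.5, y_2 = 9.5, z_2 = 3.5, r_2 = 3.5, x_3 = 10.5, y_3 = 7.5, z_3 = 7, r_3 = 2.5, x_4 = 12.5, y_4 = 13, z_4 = 5, x_5 = 13.5, z_5 = 0.5, r_5 = 1, h_5 = 3, x_6 = 10.5, y_6 = 4, z_6 = 12.5, x_7 = 12, y_7 = 13, z_7 = 10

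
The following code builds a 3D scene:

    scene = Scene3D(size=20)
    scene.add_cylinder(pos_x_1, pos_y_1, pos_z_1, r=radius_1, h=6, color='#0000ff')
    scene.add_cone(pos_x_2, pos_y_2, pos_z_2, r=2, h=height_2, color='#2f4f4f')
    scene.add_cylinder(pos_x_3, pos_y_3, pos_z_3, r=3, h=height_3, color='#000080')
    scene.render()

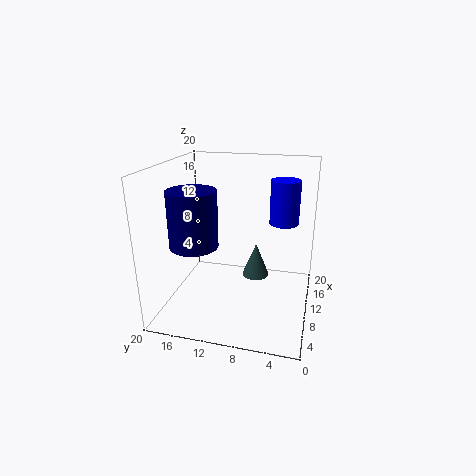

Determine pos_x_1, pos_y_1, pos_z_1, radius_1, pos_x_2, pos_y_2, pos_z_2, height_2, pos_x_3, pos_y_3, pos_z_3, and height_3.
pos_x_1 = 12
pos_y_1 = 4
pos_z_1 = 12
radius_1 = 2
pos_x_2 = 13
pos_y_2 = 8
pos_z_2 = 3
height_2 = 5
pos_x_3 = 4
pos_y_3 = 14
pos_z_3 = 11
height_3 = 7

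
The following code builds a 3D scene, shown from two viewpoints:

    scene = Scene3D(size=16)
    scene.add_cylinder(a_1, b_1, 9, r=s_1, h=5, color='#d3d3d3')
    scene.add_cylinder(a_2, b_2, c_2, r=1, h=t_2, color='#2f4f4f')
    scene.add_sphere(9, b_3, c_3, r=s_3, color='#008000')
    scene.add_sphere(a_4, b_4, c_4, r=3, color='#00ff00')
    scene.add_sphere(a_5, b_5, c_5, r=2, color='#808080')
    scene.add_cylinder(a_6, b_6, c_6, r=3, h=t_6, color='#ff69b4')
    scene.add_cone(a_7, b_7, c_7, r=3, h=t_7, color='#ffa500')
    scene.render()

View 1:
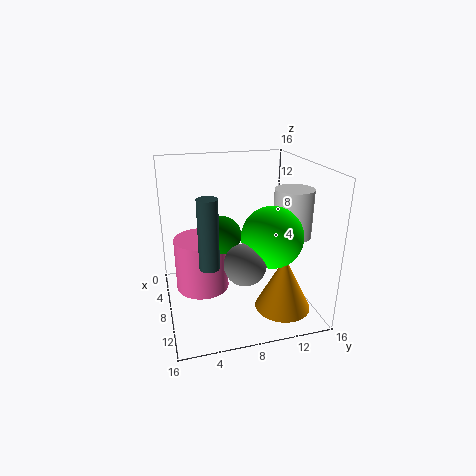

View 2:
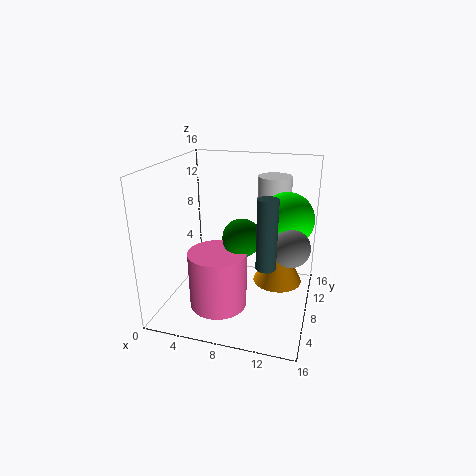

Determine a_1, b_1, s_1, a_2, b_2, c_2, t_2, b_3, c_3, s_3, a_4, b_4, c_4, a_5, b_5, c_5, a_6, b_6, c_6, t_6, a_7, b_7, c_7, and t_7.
a_1 = 11
b_1 = 13
s_1 = 2
a_2 = 12
b_2 = 4
c_2 = 7
t_2 = 7
b_3 = 6
c_3 = 9
s_3 = 2
a_4 = 13
b_4 = 10
c_4 = 10
a_5 = 14
b_5 = 7
c_5 = 8
a_6 = 7
b_6 = 4
c_6 = 2
t_6 = 6
a_7 = 12
b_7 = 12
c_7 = 1
t_7 = 6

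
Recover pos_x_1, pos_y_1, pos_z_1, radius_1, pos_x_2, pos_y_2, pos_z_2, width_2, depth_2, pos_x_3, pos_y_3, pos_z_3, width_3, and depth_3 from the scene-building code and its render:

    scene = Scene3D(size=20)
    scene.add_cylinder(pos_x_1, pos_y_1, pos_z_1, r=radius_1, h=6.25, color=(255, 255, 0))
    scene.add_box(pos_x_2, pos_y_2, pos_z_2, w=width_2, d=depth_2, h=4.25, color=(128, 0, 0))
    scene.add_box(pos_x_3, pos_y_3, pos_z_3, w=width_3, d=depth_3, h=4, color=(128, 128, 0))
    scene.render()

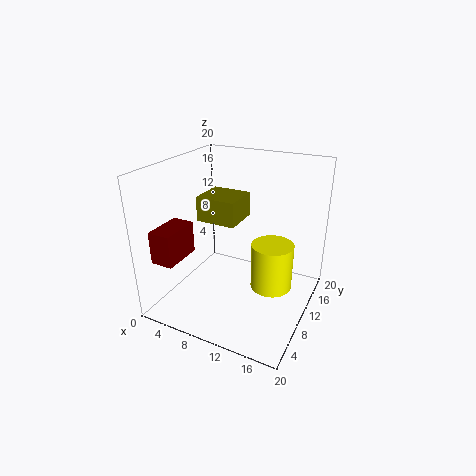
pos_x_1 = 15.5; pos_y_1 = 9; pos_z_1 = 4.5; radius_1 = 2.75; pos_x_2 = 2.25; pos_y_2 = 1; pos_z_2 = 8.75; width_2 = 3; depth_2 = 5.25; pos_x_3 = 0.75; pos_y_3 = 13.75; pos_z_3 = 9.25; width_3 = 6.5; depth_3 = 6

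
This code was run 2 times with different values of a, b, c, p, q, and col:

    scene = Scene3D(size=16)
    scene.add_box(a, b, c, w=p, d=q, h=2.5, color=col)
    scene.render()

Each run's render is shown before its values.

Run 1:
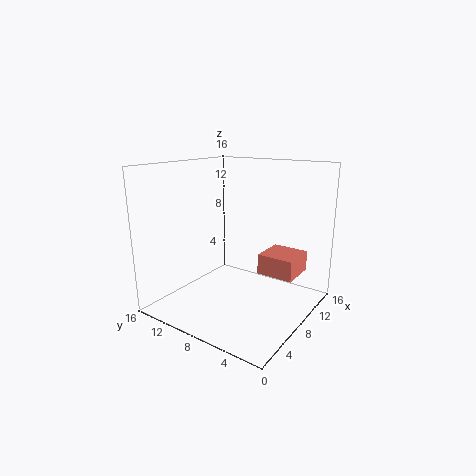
a = 11.5
b = 3
c = 2.5
p = 4.5
q = 4.5
col = 'salmon'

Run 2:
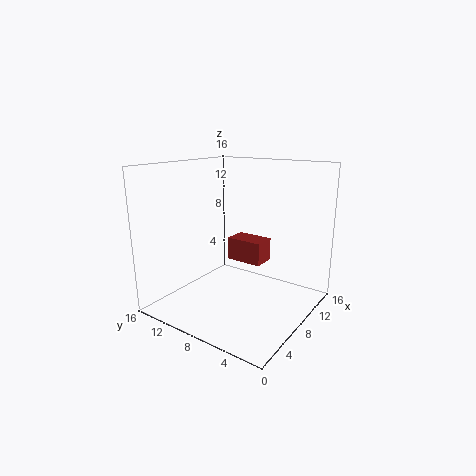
a = 7.5
b = 5
c = 5.5
p = 2.5
q = 4
col = 'brown'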